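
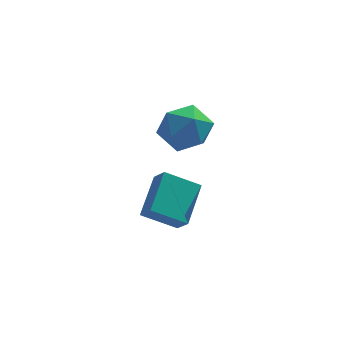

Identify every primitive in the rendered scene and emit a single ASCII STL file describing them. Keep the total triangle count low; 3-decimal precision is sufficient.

solid 
facet normal -0.870 0.066 0.489
outer loop
vertex -3.085 0.883 0.585
vertex -3.432 1.448 -0.109
vertex -3.731 -0.663 -0.354
endloop
endfacet
facet normal 0.361 -0.590 0.722
outer loop
vertex -2.348 -0.768 -1.131
vertex -3.085 0.883 0.585
vertex -3.731 -0.663 -0.354
endloop
endfacet
facet normal -0.869 0.066 0.490
outer loop
vertex -3.731 -0.663 -0.354
vertex -3.432 1.448 -0.109
vertex -4.078 -0.097 -1.047
endloop
endfacet
facet normal -0.336 -0.805 -0.489
outer loop
vertex -4.078 -0.097 -1.047
vertex -2.348 -0.768 -1.131
vertex -3.731 -0.663 -0.354
endloop
endfacet
facet normal 0.335 0.806 0.488
outer loop
vertex -3.085 0.883 0.585
vertex -2.049 1.343 -0.886
vertex -3.432 1.448 -0.109
endloop
endfacet
facet normal 0.361 -0.590 0.722
outer loop
vertex -1.702 0.777 -0.193
vertex -3.085 0.883 0.585
vertex -2.348 -0.768 -1.131
endloop
endfacet
facet normal 0.337 0.805 0.489
outer loop
vertex -1.702 0.777 -0.193
vertex -2.049 1.343 -0.886
vertex -3.085 0.883 0.585
endloop
endfacet
facet normal -0.361 0.590 -0.722
outer loop
vertex -3.432 1.448 -0.109
vertex -2.049 1.343 -0.886
vertex -4.078 -0.097 -1.047
endloop
endfacet
facet normal -0.336 -0.806 -0.488
outer loop
vertex -2.695 -0.203 -1.825
vertex -2.348 -0.768 -1.131
vertex -4.078 -0.097 -1.047
endloop
endfacet
facet normal -0.361 0.590 -0.722
outer loop
vertex -4.078 -0.097 -1.047
vertex -2.049 1.343 -0.886
vertex -2.695 -0.203 -1.825
endloop
endfacet
facet normal 0.870 -0.067 -0.489
outer loop
vertex -2.695 -0.203 -1.825
vertex -1.702 0.777 -0.193
vertex -2.348 -0.768 -1.131
endloop
endfacet
facet normal 0.870 -0.066 -0.489
outer loop
vertex -2.049 1.343 -0.886
vertex -1.702 0.777 -0.193
vertex -2.695 -0.203 -1.825
endloop
endfacet
facet normal -0.317 0.609 0.727
outer loop
vertex -2.853 1.21 3.663
vertex -3.044 0.313 4.332
vertex -2.031 0.825 4.345
endloop
endfacet
facet normal 0.171 0.932 0.320
outer loop
vertex -2.853 1.21 3.663
vertex -2.031 0.825 4.345
vertex -1.785 1.144 3.284
endloop
endfacet
facet normal -0.068 0.933 -0.353
outer loop
vertex -2.853 1.21 3.663
vertex -1.785 1.144 3.284
vertex -2.646 0.828 2.614
endloop
endfacet
facet normal -0.704 0.611 -0.362
outer loop
vertex -2.853 1.21 3.663
vertex -2.646 0.828 2.614
vertex -3.424 0.315 3.262
endloop
endfacet
facet normal -0.859 0.411 0.306
outer loop
vertex -2.853 1.21 3.663
vertex -3.424 0.315 3.262
vertex -3.044 0.313 4.332
endloop
endfacet
facet normal 0.768 0.541 0.341
outer loop
vertex -1.785 1.144 3.284
vertex -2.031 0.825 4.345
vertex -1.316 0.205 3.718
endloop
endfacet
facet normal -0.023 0.020 1.000
outer loop
vertex -2.031 0.825 4.345
vertex -3.044 0.313 4.332
vertex -2.094 -0.308 4.366
endloop
endfacet
facet normal -0.899 -0.302 0.319
outer loop
vertex -3.044 0.313 4.332
vertex -3.424 0.315 3.262
vertex -2.955 -0.624 3.696
endloop
endfacet
facet normal -0.648 0.022 -0.761
outer loop
vertex -3.424 0.315 3.262
vertex -2.646 0.828 2.614
vertex -2.709 -0.305 2.635
endloop
endfacet
facet normal 0.382 0.544 -0.747
outer loop
vertex -2.646 0.828 2.614
vertex -1.785 1.144 3.284
vertex -1.696 0.207 2.648
endloop
endfacet
facet normal 0.704 -0.611 0.362
outer loop
vertex -1.887 -0.69 3.317
vertex -1.316 0.205 3.718
vertex -2.094 -0.308 4.366
endloop
endfacet
facet normal 0.068 -0.933 0.353
outer loop
vertex -1.887 -0.69 3.317
vertex -2.094 -0.308 4.366
vertex -2.955 -0.624 3.696
endloop
endfacet
facet normal -0.171 -0.932 -0.320
outer loop
vertex -1.887 -0.69 3.317
vertex -2.955 -0.624 3.696
vertex -2.709 -0.305 2.635
endloop
endfacet
facet normal 0.317 -0.609 -0.727
outer loop
vertex -1.887 -0.69 3.317
vertex -2.709 -0.305 2.635
vertex -1.696 0.207 2.648
endloop
endfacet
facet normal 0.859 -0.411 -0.306
outer loop
vertex -1.887 -0.69 3.317
vertex -1.696 0.207 2.648
vertex -1.316 0.205 3.718
endloop
endfacet
facet normal 0.648 -0.022 0.761
outer loop
vertex -2.094 -0.308 4.366
vertex -1.316 0.205 3.718
vertex -2.031 0.825 4.345
endloop
endfacet
facet normal -0.382 -0.544 0.747
outer loop
vertex -2.955 -0.624 3.696
vertex -2.094 -0.308 4.366
vertex -3.044 0.313 4.332
endloop
endfacet
facet normal -0.768 -0.541 -0.341
outer loop
vertex -2.709 -0.305 2.635
vertex -2.955 -0.624 3.696
vertex -3.424 0.315 3.262
endloop
endfacet
facet normal 0.023 -0.020 -1.000
outer loop
vertex -1.696 0.207 2.648
vertex -2.709 -0.305 2.635
vertex -2.646 0.828 2.614
endloop
endfacet
facet normal 0.899 0.302 -0.319
outer loop
vertex -1.316 0.205 3.718
vertex -1.696 0.207 2.648
vertex -1.785 1.144 3.284
endloop
endfacet

endsolid


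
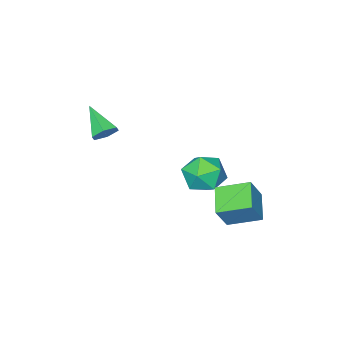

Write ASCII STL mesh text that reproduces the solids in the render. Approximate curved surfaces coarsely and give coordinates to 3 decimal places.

solid 
facet normal 0.161 0.816 -0.554
outer loop
vertex 4.152 -0.337 4.019
vertex 3.88 -0.561 3.61
vertex 3.62 -0.261 3.976
endloop
endfacet
facet normal -0.040 0.266 0.963
outer loop
vertex 4.152 -0.337 4.019
vertex 3.62 -0.261 3.976
vertex 3.66 -1.679 4.37
endloop
endfacet
facet normal 0.161 0.816 -0.555
outer loop
vertex 3.62 -0.261 3.976
vertex 3.88 -0.561 3.61
vertex 3.347 -0.485 3.567
endloop
endfacet
facet normal -0.854 0.117 0.506
outer loop
vertex 3.62 -0.261 3.976
vertex 3.347 -0.485 3.567
vertex 3.66 -1.679 4.37
endloop
endfacet
facet normal 0.161 0.817 -0.554
outer loop
vertex 3.347 -0.485 3.567
vertex 3.88 -0.561 3.61
vertex 3.608 -0.785 3.201
endloop
endfacet
facet normal -0.867 -0.414 -0.278
outer loop
vertex 3.347 -0.485 3.567
vertex 3.608 -0.785 3.201
vertex 3.66 -1.679 4.37
endloop
endfacet
facet normal 0.161 0.817 -0.554
outer loop
vertex 3.608 -0.785 3.201
vertex 3.88 -0.561 3.61
vertex 4.141 -0.861 3.244
endloop
endfacet
facet normal -0.064 -0.794 -0.604
outer loop
vertex 3.608 -0.785 3.201
vertex 4.141 -0.861 3.244
vertex 3.66 -1.679 4.37
endloop
endfacet
facet normal 0.161 0.817 -0.554
outer loop
vertex 4.141 -0.861 3.244
vertex 3.88 -0.561 3.61
vertex 4.413 -0.637 3.653
endloop
endfacet
facet normal 0.751 -0.644 -0.147
outer loop
vertex 4.141 -0.861 3.244
vertex 4.413 -0.637 3.653
vertex 3.66 -1.679 4.37
endloop
endfacet
facet normal 0.161 0.817 -0.554
outer loop
vertex 4.413 -0.637 3.653
vertex 3.88 -0.561 3.61
vertex 4.152 -0.337 4.019
endloop
endfacet
facet normal 0.763 -0.113 0.637
outer loop
vertex 4.413 -0.637 3.653
vertex 4.152 -0.337 4.019
vertex 3.66 -1.679 4.37
endloop
endfacet
facet normal -0.406 0.234 0.883
outer loop
vertex 0.744 1.944 1.531
vertex 0.175 1.245 1.455
vertex 0.978 1.132 1.854
endloop
endfacet
facet normal 0.281 0.424 0.861
outer loop
vertex 0.744 1.944 1.531
vertex 0.978 1.132 1.854
vertex 1.584 1.634 1.409
endloop
endfacet
facet normal 0.369 0.875 0.315
outer loop
vertex 0.744 1.944 1.531
vertex 1.584 1.634 1.409
vertex 1.156 2.057 0.734
endloop
endfacet
facet normal -0.267 0.964 -0.001
outer loop
vertex 0.744 1.944 1.531
vertex 1.156 2.057 0.734
vertex 0.285 1.816 0.762
endloop
endfacet
facet normal -0.745 0.568 0.350
outer loop
vertex 0.744 1.944 1.531
vertex 0.285 1.816 0.762
vertex 0.175 1.245 1.455
endloop
endfacet
facet normal 0.667 -0.160 0.728
outer loop
vertex 1.584 1.634 1.409
vertex 0.978 1.132 1.854
vertex 1.535 0.744 1.258
endloop
endfacet
facet normal -0.445 -0.467 0.764
outer loop
vertex 0.978 1.132 1.854
vertex 0.175 1.245 1.455
vertex 0.664 0.503 1.286
endloop
endfacet
facet normal -0.993 0.071 -0.099
outer loop
vertex 0.175 1.245 1.455
vertex 0.285 1.816 0.762
vertex 0.236 0.926 0.611
endloop
endfacet
facet normal -0.218 0.712 -0.668
outer loop
vertex 0.285 1.816 0.762
vertex 1.156 2.057 0.734
vertex 0.842 1.428 0.166
endloop
endfacet
facet normal 0.808 0.568 -0.156
outer loop
vertex 1.156 2.057 0.734
vertex 1.584 1.634 1.409
vertex 1.645 1.315 0.565
endloop
endfacet
facet normal 0.267 -0.964 0.001
outer loop
vertex 1.076 0.616 0.489
vertex 1.535 0.744 1.258
vertex 0.664 0.503 1.286
endloop
endfacet
facet normal -0.369 -0.875 -0.315
outer loop
vertex 1.076 0.616 0.489
vertex 0.664 0.503 1.286
vertex 0.236 0.926 0.611
endloop
endfacet
facet normal -0.281 -0.424 -0.861
outer loop
vertex 1.076 0.616 0.489
vertex 0.236 0.926 0.611
vertex 0.842 1.428 0.166
endloop
endfacet
facet normal 0.406 -0.234 -0.883
outer loop
vertex 1.076 0.616 0.489
vertex 0.842 1.428 0.166
vertex 1.645 1.315 0.565
endloop
endfacet
facet normal 0.745 -0.568 -0.350
outer loop
vertex 1.076 0.616 0.489
vertex 1.645 1.315 0.565
vertex 1.535 0.744 1.258
endloop
endfacet
facet normal 0.218 -0.712 0.668
outer loop
vertex 0.664 0.503 1.286
vertex 1.535 0.744 1.258
vertex 0.978 1.132 1.854
endloop
endfacet
facet normal -0.808 -0.568 0.156
outer loop
vertex 0.236 0.926 0.611
vertex 0.664 0.503 1.286
vertex 0.175 1.245 1.455
endloop
endfacet
facet normal -0.667 0.160 -0.728
outer loop
vertex 0.842 1.428 0.166
vertex 0.236 0.926 0.611
vertex 0.285 1.816 0.762
endloop
endfacet
facet normal 0.445 0.467 -0.764
outer loop
vertex 1.645 1.315 0.565
vertex 0.842 1.428 0.166
vertex 1.156 2.057 0.734
endloop
endfacet
facet normal 0.993 -0.071 0.099
outer loop
vertex 1.535 0.744 1.258
vertex 1.645 1.315 0.565
vertex 1.584 1.634 1.409
endloop
endfacet
facet normal -0.509 -0.042 -0.860
outer loop
vertex 0.023 3.281 0.573
vertex 0.754 4.106 0.1
vertex 0.825 2.324 0.145
endloop
endfacet
facet normal -0.610 -0.687 0.395
outer loop
vertex 1.426 2.374 1.16
vertex 0.023 3.281 0.573
vertex 0.825 2.324 0.145
endloop
endfacet
facet normal -0.508 -0.042 -0.860
outer loop
vertex 0.825 2.324 0.145
vertex 0.754 4.106 0.1
vertex 1.557 3.15 -0.328
endloop
endfacet
facet normal 0.608 -0.725 -0.324
outer loop
vertex 1.557 3.15 -0.328
vertex 1.426 2.374 1.16
vertex 0.825 2.324 0.145
endloop
endfacet
facet normal -0.608 0.725 0.324
outer loop
vertex 0.023 3.281 0.573
vertex 1.355 4.156 1.115
vertex 0.754 4.106 0.1
endloop
endfacet
facet normal -0.610 -0.688 0.394
outer loop
vertex 0.623 3.33 1.588
vertex 0.023 3.281 0.573
vertex 1.426 2.374 1.16
endloop
endfacet
facet normal -0.608 0.725 0.324
outer loop
vertex 0.623 3.33 1.588
vertex 1.355 4.156 1.115
vertex 0.023 3.281 0.573
endloop
endfacet
facet normal 0.609 0.688 -0.394
outer loop
vertex 0.754 4.106 0.1
vertex 1.355 4.156 1.115
vertex 1.557 3.15 -0.328
endloop
endfacet
facet normal 0.608 -0.725 -0.324
outer loop
vertex 2.157 3.199 0.687
vertex 1.426 2.374 1.16
vertex 1.557 3.15 -0.328
endloop
endfacet
facet normal 0.610 0.687 -0.394
outer loop
vertex 1.557 3.15 -0.328
vertex 1.355 4.156 1.115
vertex 2.157 3.199 0.687
endloop
endfacet
facet normal 0.509 0.042 0.860
outer loop
vertex 2.157 3.199 0.687
vertex 0.623 3.33 1.588
vertex 1.426 2.374 1.16
endloop
endfacet
facet normal 0.509 0.042 0.860
outer loop
vertex 1.355 4.156 1.115
vertex 0.623 3.33 1.588
vertex 2.157 3.199 0.687
endloop
endfacet

endsolid


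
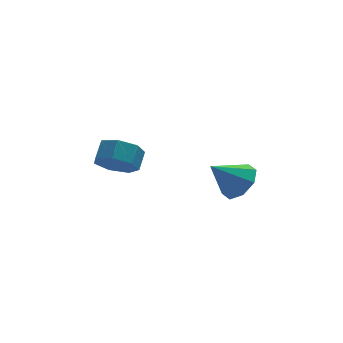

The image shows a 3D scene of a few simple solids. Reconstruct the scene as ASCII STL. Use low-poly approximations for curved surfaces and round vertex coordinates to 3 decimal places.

solid 
facet normal -0.395 -0.701 -0.594
outer loop
vertex -2.865 0.722 -1.47
vertex -3.467 0.44 -0.737
vertex -3.625 1.122 -1.437
endloop
endfacet
facet normal 0.250 0.540 -0.804
outer loop
vertex -2.865 0.722 -1.47
vertex -3.625 1.122 -1.437
vertex -2.47 1.423 -0.876
endloop
endfacet
facet normal 0.249 0.541 -0.803
outer loop
vertex -2.47 1.423 -0.876
vertex -3.625 1.122 -1.437
vertex -3.23 1.822 -0.843
endloop
endfacet
facet normal 0.394 0.701 0.595
outer loop
vertex -2.47 1.423 -0.876
vertex -3.23 1.822 -0.843
vertex -3.073 1.14 -0.143
endloop
endfacet
facet normal -0.394 -0.701 -0.594
outer loop
vertex -3.625 1.122 -1.437
vertex -3.467 0.44 -0.737
vertex -4.266 1.008 -0.877
endloop
endfacet
facet normal -0.536 0.701 -0.470
outer loop
vertex -3.625 1.122 -1.437
vertex -4.266 1.008 -0.877
vertex -3.23 1.822 -0.843
endloop
endfacet
facet normal -0.535 0.701 -0.471
outer loop
vertex -3.23 1.822 -0.843
vertex -4.266 1.008 -0.877
vertex -3.871 1.709 -0.283
endloop
endfacet
facet normal 0.395 0.701 0.594
outer loop
vertex -3.23 1.822 -0.843
vertex -3.871 1.709 -0.283
vertex -3.073 1.14 -0.143
endloop
endfacet
facet normal -0.394 -0.701 -0.594
outer loop
vertex -4.266 1.008 -0.877
vertex -3.467 0.44 -0.737
vertex -4.306 0.466 -0.211
endloop
endfacet
facet normal -0.918 0.334 0.216
outer loop
vertex -4.266 1.008 -0.877
vertex -4.306 0.466 -0.211
vertex -3.871 1.709 -0.283
endloop
endfacet
facet normal -0.918 0.334 0.216
outer loop
vertex -3.871 1.709 -0.283
vertex -4.306 0.466 -0.211
vertex -3.911 1.167 0.383
endloop
endfacet
facet normal 0.395 0.701 0.594
outer loop
vertex -3.871 1.709 -0.283
vertex -3.911 1.167 0.383
vertex -3.073 1.14 -0.143
endloop
endfacet
facet normal -0.394 -0.701 -0.595
outer loop
vertex -4.306 0.466 -0.211
vertex -3.467 0.44 -0.737
vertex -3.715 -0.095 0.058
endloop
endfacet
facet normal -0.608 -0.285 0.741
outer loop
vertex -4.306 0.466 -0.211
vertex -3.715 -0.095 0.058
vertex -3.911 1.167 0.383
endloop
endfacet
facet normal -0.608 -0.285 0.741
outer loop
vertex -3.911 1.167 0.383
vertex -3.715 -0.095 0.058
vertex -3.32 0.605 0.652
endloop
endfacet
facet normal 0.396 0.700 0.594
outer loop
vertex -3.911 1.167 0.383
vertex -3.32 0.605 0.652
vertex -3.073 1.14 -0.143
endloop
endfacet
facet normal -0.395 -0.701 -0.595
outer loop
vertex -3.715 -0.095 0.058
vertex -3.467 0.44 -0.737
vertex -2.937 -0.254 -0.271
endloop
endfacet
facet normal 0.158 -0.689 0.707
outer loop
vertex -3.715 -0.095 0.058
vertex -2.937 -0.254 -0.271
vertex -3.32 0.605 0.652
endloop
endfacet
facet normal 0.158 -0.689 0.707
outer loop
vertex -3.32 0.605 0.652
vertex -2.937 -0.254 -0.271
vertex -2.542 0.446 0.323
endloop
endfacet
facet normal 0.395 0.701 0.594
outer loop
vertex -3.32 0.605 0.652
vertex -2.542 0.446 0.323
vertex -3.073 1.14 -0.143
endloop
endfacet
facet normal -0.395 -0.701 -0.594
outer loop
vertex -2.937 -0.254 -0.271
vertex -3.467 0.44 -0.737
vertex -2.559 0.109 -0.951
endloop
endfacet
facet normal 0.806 -0.575 0.141
outer loop
vertex -2.937 -0.254 -0.271
vertex -2.559 0.109 -0.951
vertex -2.542 0.446 0.323
endloop
endfacet
facet normal 0.807 -0.574 0.141
outer loop
vertex -2.542 0.446 0.323
vertex -2.559 0.109 -0.951
vertex -2.164 0.81 -0.357
endloop
endfacet
facet normal 0.394 0.701 0.594
outer loop
vertex -2.542 0.446 0.323
vertex -2.164 0.81 -0.357
vertex -3.073 1.14 -0.143
endloop
endfacet
facet normal -0.395 -0.700 -0.594
outer loop
vertex -2.559 0.109 -0.951
vertex -3.467 0.44 -0.737
vertex -2.865 0.722 -1.47
endloop
endfacet
facet normal 0.847 -0.027 -0.531
outer loop
vertex -2.559 0.109 -0.951
vertex -2.865 0.722 -1.47
vertex -2.164 0.81 -0.357
endloop
endfacet
facet normal 0.847 -0.027 -0.531
outer loop
vertex -2.164 0.81 -0.357
vertex -2.865 0.722 -1.47
vertex -2.47 1.423 -0.876
endloop
endfacet
facet normal 0.394 0.700 0.595
outer loop
vertex -2.164 0.81 -0.357
vertex -2.47 1.423 -0.876
vertex -3.073 1.14 -0.143
endloop
endfacet
facet normal 0.731 0.025 -0.682
outer loop
vertex 2.565 1.829 -2.45
vertex 2.0 1.221 -3.077
vertex 2.095 2.247 -2.938
endloop
endfacet
facet normal -0.050 0.734 0.677
outer loop
vertex 2.565 1.829 -2.45
vertex 2.095 2.247 -2.938
vertex 0.72 1.179 -1.883
endloop
endfacet
facet normal 0.731 0.025 -0.682
outer loop
vertex 2.095 2.247 -2.938
vertex 2.0 1.221 -3.077
vertex 1.57 2.064 -3.508
endloop
endfacet
facet normal -0.504 0.841 0.194
outer loop
vertex 2.095 2.247 -2.938
vertex 1.57 2.064 -3.508
vertex 0.72 1.179 -1.883
endloop
endfacet
facet normal 0.731 0.024 -0.682
outer loop
vertex 1.57 2.064 -3.508
vertex 2.0 1.221 -3.077
vertex 1.297 1.388 -3.825
endloop
endfacet
facet normal -0.869 0.449 -0.210
outer loop
vertex 1.57 2.064 -3.508
vertex 1.297 1.388 -3.825
vertex 0.72 1.179 -1.883
endloop
endfacet
facet normal 0.731 0.024 -0.682
outer loop
vertex 1.297 1.388 -3.825
vertex 2.0 1.221 -3.077
vertex 1.435 0.613 -3.704
endloop
endfacet
facet normal -0.930 -0.212 -0.299
outer loop
vertex 1.297 1.388 -3.825
vertex 1.435 0.613 -3.704
vertex 0.72 1.179 -1.883
endloop
endfacet
facet normal 0.731 0.023 -0.682
outer loop
vertex 1.435 0.613 -3.704
vertex 2.0 1.221 -3.077
vertex 1.904 0.195 -3.215
endloop
endfacet
facet normal -0.653 -0.757 -0.021
outer loop
vertex 1.435 0.613 -3.704
vertex 1.904 0.195 -3.215
vertex 0.72 1.179 -1.883
endloop
endfacet
facet normal 0.731 0.023 -0.682
outer loop
vertex 1.904 0.195 -3.215
vertex 2.0 1.221 -3.077
vertex 2.429 0.377 -2.646
endloop
endfacet
facet normal -0.200 -0.865 0.461
outer loop
vertex 1.904 0.195 -3.215
vertex 2.429 0.377 -2.646
vertex 0.72 1.179 -1.883
endloop
endfacet
facet normal 0.731 0.023 -0.682
outer loop
vertex 2.429 0.377 -2.646
vertex 2.0 1.221 -3.077
vertex 2.703 1.054 -2.329
endloop
endfacet
facet normal 0.165 -0.472 0.866
outer loop
vertex 2.429 0.377 -2.646
vertex 2.703 1.054 -2.329
vertex 0.72 1.179 -1.883
endloop
endfacet
facet normal 0.731 0.024 -0.682
outer loop
vertex 2.703 1.054 -2.329
vertex 2.0 1.221 -3.077
vertex 2.565 1.829 -2.45
endloop
endfacet
facet normal 0.227 0.190 0.955
outer loop
vertex 2.703 1.054 -2.329
vertex 2.565 1.829 -2.45
vertex 0.72 1.179 -1.883
endloop
endfacet

endsolid


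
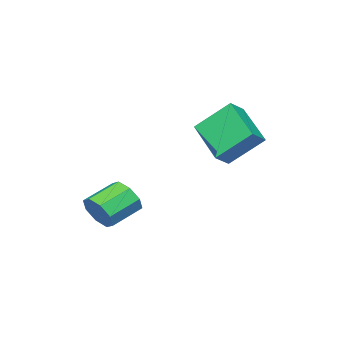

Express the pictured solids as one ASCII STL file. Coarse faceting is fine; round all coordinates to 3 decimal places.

solid 
facet normal 0.895 -0.228 -0.383
outer loop
vertex 4.973 -3.129 -1.715
vertex 4.586 -3.582 -2.349
vertex 4.839 -2.756 -2.25
endloop
endfacet
facet normal 0.397 0.796 0.456
outer loop
vertex 4.973 -3.129 -1.715
vertex 4.839 -2.756 -2.25
vertex 3.621 -2.785 -1.137
endloop
endfacet
facet normal 0.399 0.795 0.457
outer loop
vertex 3.621 -2.785 -1.137
vertex 4.839 -2.756 -2.25
vertex 3.487 -2.411 -1.671
endloop
endfacet
facet normal -0.895 0.227 0.384
outer loop
vertex 3.621 -2.785 -1.137
vertex 3.487 -2.411 -1.671
vertex 3.234 -3.238 -1.771
endloop
endfacet
facet normal 0.895 -0.228 -0.383
outer loop
vertex 4.839 -2.756 -2.25
vertex 4.586 -3.582 -2.349
vertex 4.557 -2.866 -2.843
endloop
endfacet
facet normal 0.140 0.959 -0.245
outer loop
vertex 4.839 -2.756 -2.25
vertex 4.557 -2.866 -2.843
vertex 3.487 -2.411 -1.671
endloop
endfacet
facet normal 0.139 0.959 -0.246
outer loop
vertex 3.487 -2.411 -1.671
vertex 4.557 -2.866 -2.843
vertex 3.205 -2.522 -2.264
endloop
endfacet
facet normal -0.895 0.228 0.383
outer loop
vertex 3.487 -2.411 -1.671
vertex 3.205 -2.522 -2.264
vertex 3.234 -3.238 -1.771
endloop
endfacet
facet normal 0.895 -0.228 -0.383
outer loop
vertex 4.557 -2.866 -2.843
vertex 4.586 -3.582 -2.349
vertex 4.292 -3.396 -3.147
endloop
endfacet
facet normal -0.201 0.561 -0.803
outer loop
vertex 4.557 -2.866 -2.843
vertex 4.292 -3.396 -3.147
vertex 3.205 -2.522 -2.264
endloop
endfacet
facet normal -0.201 0.561 -0.803
outer loop
vertex 3.205 -2.522 -2.264
vertex 4.292 -3.396 -3.147
vertex 2.94 -3.052 -2.568
endloop
endfacet
facet normal -0.895 0.228 0.383
outer loop
vertex 3.205 -2.522 -2.264
vertex 2.94 -3.052 -2.568
vertex 3.234 -3.238 -1.771
endloop
endfacet
facet normal 0.895 -0.229 -0.383
outer loop
vertex 4.292 -3.396 -3.147
vertex 4.586 -3.582 -2.349
vertex 4.199 -4.035 -2.983
endloop
endfacet
facet normal -0.424 -0.167 -0.890
outer loop
vertex 4.292 -3.396 -3.147
vertex 4.199 -4.035 -2.983
vertex 2.94 -3.052 -2.568
endloop
endfacet
facet normal -0.423 -0.166 -0.891
outer loop
vertex 2.94 -3.052 -2.568
vertex 4.199 -4.035 -2.983
vertex 2.847 -3.691 -2.405
endloop
endfacet
facet normal -0.895 0.228 0.383
outer loop
vertex 2.94 -3.052 -2.568
vertex 2.847 -3.691 -2.405
vertex 3.234 -3.238 -1.771
endloop
endfacet
facet normal 0.895 -0.227 -0.384
outer loop
vertex 4.199 -4.035 -2.983
vertex 4.586 -3.582 -2.349
vertex 4.333 -4.409 -2.449
endloop
endfacet
facet normal -0.398 -0.795 -0.457
outer loop
vertex 4.199 -4.035 -2.983
vertex 4.333 -4.409 -2.449
vertex 2.847 -3.691 -2.405
endloop
endfacet
facet normal -0.398 -0.796 -0.455
outer loop
vertex 2.847 -3.691 -2.405
vertex 4.333 -4.409 -2.449
vertex 2.981 -4.064 -1.87
endloop
endfacet
facet normal -0.895 0.228 0.383
outer loop
vertex 2.847 -3.691 -2.405
vertex 2.981 -4.064 -1.87
vertex 3.234 -3.238 -1.771
endloop
endfacet
facet normal 0.895 -0.228 -0.383
outer loop
vertex 4.333 -4.409 -2.449
vertex 4.586 -3.582 -2.349
vertex 4.615 -4.298 -1.856
endloop
endfacet
facet normal -0.139 -0.959 0.246
outer loop
vertex 4.333 -4.409 -2.449
vertex 4.615 -4.298 -1.856
vertex 2.981 -4.064 -1.87
endloop
endfacet
facet normal -0.140 -0.960 0.244
outer loop
vertex 2.981 -4.064 -1.87
vertex 4.615 -4.298 -1.856
vertex 3.263 -3.954 -1.277
endloop
endfacet
facet normal -0.895 0.228 0.383
outer loop
vertex 2.981 -4.064 -1.87
vertex 3.263 -3.954 -1.277
vertex 3.234 -3.238 -1.771
endloop
endfacet
facet normal 0.895 -0.228 -0.383
outer loop
vertex 4.615 -4.298 -1.856
vertex 4.586 -3.582 -2.349
vertex 4.88 -3.768 -1.552
endloop
endfacet
facet normal 0.201 -0.561 0.803
outer loop
vertex 4.615 -4.298 -1.856
vertex 4.88 -3.768 -1.552
vertex 3.263 -3.954 -1.277
endloop
endfacet
facet normal 0.201 -0.561 0.803
outer loop
vertex 3.263 -3.954 -1.277
vertex 4.88 -3.768 -1.552
vertex 3.528 -3.424 -0.973
endloop
endfacet
facet normal -0.895 0.228 0.383
outer loop
vertex 3.263 -3.954 -1.277
vertex 3.528 -3.424 -0.973
vertex 3.234 -3.238 -1.771
endloop
endfacet
facet normal 0.895 -0.228 -0.383
outer loop
vertex 4.88 -3.768 -1.552
vertex 4.586 -3.582 -2.349
vertex 4.973 -3.129 -1.715
endloop
endfacet
facet normal 0.424 0.166 0.891
outer loop
vertex 4.88 -3.768 -1.552
vertex 4.973 -3.129 -1.715
vertex 3.528 -3.424 -0.973
endloop
endfacet
facet normal 0.423 0.167 0.891
outer loop
vertex 3.528 -3.424 -0.973
vertex 4.973 -3.129 -1.715
vertex 3.621 -2.785 -1.137
endloop
endfacet
facet normal -0.895 0.229 0.383
outer loop
vertex 3.528 -3.424 -0.973
vertex 3.621 -2.785 -1.137
vertex 3.234 -3.238 -1.771
endloop
endfacet
facet normal -0.827 0.087 -0.556
outer loop
vertex 0.306 0.125 2.729
vertex 1.162 1.778 1.715
vertex 1.042 -1.041 1.451
endloop
endfacet
facet normal -0.403 -0.780 0.479
outer loop
vertex 1.778 -1.118 1.945
vertex 0.306 0.125 2.729
vertex 1.042 -1.041 1.451
endloop
endfacet
facet normal -0.827 0.087 -0.555
outer loop
vertex 1.042 -1.041 1.451
vertex 1.162 1.778 1.715
vertex 1.898 0.613 0.436
endloop
endfacet
facet normal 0.392 -0.620 -0.680
outer loop
vertex 1.898 0.613 0.436
vertex 1.778 -1.118 1.945
vertex 1.042 -1.041 1.451
endloop
endfacet
facet normal -0.392 0.620 0.680
outer loop
vertex 0.306 0.125 2.729
vertex 1.898 1.701 2.209
vertex 1.162 1.778 1.715
endloop
endfacet
facet normal -0.404 -0.780 0.478
outer loop
vertex 1.042 0.047 3.224
vertex 0.306 0.125 2.729
vertex 1.778 -1.118 1.945
endloop
endfacet
facet normal -0.392 0.620 0.680
outer loop
vertex 1.042 0.047 3.224
vertex 1.898 1.701 2.209
vertex 0.306 0.125 2.729
endloop
endfacet
facet normal 0.403 0.780 -0.479
outer loop
vertex 1.162 1.778 1.715
vertex 1.898 1.701 2.209
vertex 1.898 0.613 0.436
endloop
endfacet
facet normal 0.392 -0.620 -0.680
outer loop
vertex 2.634 0.535 0.931
vertex 1.778 -1.118 1.945
vertex 1.898 0.613 0.436
endloop
endfacet
facet normal 0.404 0.780 -0.478
outer loop
vertex 1.898 0.613 0.436
vertex 1.898 1.701 2.209
vertex 2.634 0.535 0.931
endloop
endfacet
facet normal 0.827 -0.087 0.555
outer loop
vertex 2.634 0.535 0.931
vertex 1.042 0.047 3.224
vertex 1.778 -1.118 1.945
endloop
endfacet
facet normal 0.827 -0.087 0.556
outer loop
vertex 1.898 1.701 2.209
vertex 1.042 0.047 3.224
vertex 2.634 0.535 0.931
endloop
endfacet

endsolid


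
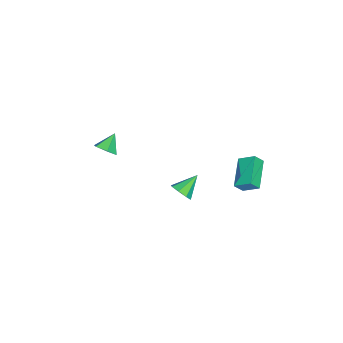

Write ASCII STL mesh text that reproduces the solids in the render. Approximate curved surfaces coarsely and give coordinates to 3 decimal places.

solid 
facet normal -0.417 0.504 -0.756
outer loop
vertex -3.798 4.242 -0.239
vertex -2.007 4.695 -0.924
vertex -3.799 3.243 -0.904
endloop
endfacet
facet normal -0.909 -0.230 0.347
outer loop
vertex -3.453 2.825 -0.276
vertex -3.798 4.242 -0.239
vertex -3.799 3.243 -0.904
endloop
endfacet
facet normal -0.417 0.504 -0.756
outer loop
vertex -3.799 3.243 -0.904
vertex -2.007 4.695 -0.924
vertex -2.008 3.696 -1.589
endloop
endfacet
facet normal -0.001 -0.833 -0.554
outer loop
vertex -2.008 3.696 -1.589
vertex -3.453 2.825 -0.276
vertex -3.799 3.243 -0.904
endloop
endfacet
facet normal 0.001 0.833 0.554
outer loop
vertex -3.798 4.242 -0.239
vertex -1.661 4.277 -0.296
vertex -2.007 4.695 -0.924
endloop
endfacet
facet normal -0.909 -0.230 0.347
outer loop
vertex -3.452 3.824 0.389
vertex -3.798 4.242 -0.239
vertex -3.453 2.825 -0.276
endloop
endfacet
facet normal 0.001 0.833 0.554
outer loop
vertex -3.452 3.824 0.389
vertex -1.661 4.277 -0.296
vertex -3.798 4.242 -0.239
endloop
endfacet
facet normal 0.909 0.230 -0.347
outer loop
vertex -2.007 4.695 -0.924
vertex -1.661 4.277 -0.296
vertex -2.008 3.696 -1.589
endloop
endfacet
facet normal -0.001 -0.833 -0.554
outer loop
vertex -1.662 3.278 -0.961
vertex -3.453 2.825 -0.276
vertex -2.008 3.696 -1.589
endloop
endfacet
facet normal 0.909 0.230 -0.347
outer loop
vertex -2.008 3.696 -1.589
vertex -1.661 4.277 -0.296
vertex -1.662 3.278 -0.961
endloop
endfacet
facet normal 0.417 -0.504 0.756
outer loop
vertex -1.662 3.278 -0.961
vertex -3.452 3.824 0.389
vertex -3.453 2.825 -0.276
endloop
endfacet
facet normal 0.417 -0.504 0.756
outer loop
vertex -1.661 4.277 -0.296
vertex -3.452 3.824 0.389
vertex -1.662 3.278 -0.961
endloop
endfacet
facet normal 0.755 -0.153 -0.638
outer loop
vertex 0.073 -4.47 1.324
vertex -0.292 -4.065 0.795
vertex 0.184 -3.72 1.276
endloop
endfacet
facet normal 0.210 0.031 0.977
outer loop
vertex 0.073 -4.47 1.324
vertex 0.184 -3.72 1.276
vertex -1.228 -3.875 1.585
endloop
endfacet
facet normal 0.755 -0.152 -0.638
outer loop
vertex 0.184 -3.72 1.276
vertex -0.292 -4.065 0.795
vertex -0.181 -3.314 0.747
endloop
endfacet
facet normal 0.041 0.806 0.590
outer loop
vertex 0.184 -3.72 1.276
vertex -0.181 -3.314 0.747
vertex -1.228 -3.875 1.585
endloop
endfacet
facet normal 0.755 -0.152 -0.638
outer loop
vertex -0.181 -3.314 0.747
vertex -0.292 -4.065 0.795
vertex -0.657 -3.659 0.266
endloop
endfacet
facet normal -0.524 0.847 -0.088
outer loop
vertex -0.181 -3.314 0.747
vertex -0.657 -3.659 0.266
vertex -1.228 -3.875 1.585
endloop
endfacet
facet normal 0.755 -0.152 -0.638
outer loop
vertex -0.657 -3.659 0.266
vertex -0.292 -4.065 0.795
vertex -0.768 -4.409 0.313
endloop
endfacet
facet normal -0.918 0.112 -0.379
outer loop
vertex -0.657 -3.659 0.266
vertex -0.768 -4.409 0.313
vertex -1.228 -3.875 1.585
endloop
endfacet
facet normal 0.755 -0.152 -0.638
outer loop
vertex -0.768 -4.409 0.313
vertex -0.292 -4.065 0.795
vertex -0.403 -4.815 0.842
endloop
endfacet
facet normal -0.749 -0.663 0.008
outer loop
vertex -0.768 -4.409 0.313
vertex -0.403 -4.815 0.842
vertex -1.228 -3.875 1.585
endloop
endfacet
facet normal 0.755 -0.152 -0.637
outer loop
vertex -0.403 -4.815 0.842
vertex -0.292 -4.065 0.795
vertex 0.073 -4.47 1.324
endloop
endfacet
facet normal -0.184 -0.704 0.686
outer loop
vertex -0.403 -4.815 0.842
vertex 0.073 -4.47 1.324
vertex -1.228 -3.875 1.585
endloop
endfacet
facet normal 0.752 -0.369 -0.546
outer loop
vertex 1.501 1.202 0.841
vertex 1.059 1.16 0.261
vertex 1.506 1.668 0.533
endloop
endfacet
facet normal 0.284 0.527 0.801
outer loop
vertex 1.501 1.202 0.841
vertex 1.506 1.668 0.533
vertex -0.039 1.7 1.059
endloop
endfacet
facet normal 0.752 -0.369 -0.546
outer loop
vertex 1.506 1.668 0.533
vertex 1.059 1.16 0.261
vertex 1.25 1.837 0.066
endloop
endfacet
facet normal 0.116 0.953 0.281
outer loop
vertex 1.506 1.668 0.533
vertex 1.25 1.837 0.066
vertex -0.039 1.7 1.059
endloop
endfacet
facet normal 0.751 -0.369 -0.547
outer loop
vertex 1.25 1.837 0.066
vertex 1.059 1.16 0.261
vertex 0.881 1.609 -0.287
endloop
endfacet
facet normal -0.305 0.913 -0.270
outer loop
vertex 1.25 1.837 0.066
vertex 0.881 1.609 -0.287
vertex -0.039 1.7 1.059
endloop
endfacet
facet normal 0.751 -0.369 -0.547
outer loop
vertex 0.881 1.609 -0.287
vertex 1.059 1.16 0.261
vertex 0.617 1.118 -0.318
endloop
endfacet
facet normal -0.733 0.427 -0.530
outer loop
vertex 0.881 1.609 -0.287
vertex 0.617 1.118 -0.318
vertex -0.039 1.7 1.059
endloop
endfacet
facet normal 0.751 -0.370 -0.547
outer loop
vertex 0.617 1.118 -0.318
vertex 1.059 1.16 0.261
vertex 0.611 0.652 -0.011
endloop
endfacet
facet normal -0.914 -0.215 -0.344
outer loop
vertex 0.617 1.118 -0.318
vertex 0.611 0.652 -0.011
vertex -0.039 1.7 1.059
endloop
endfacet
facet normal 0.751 -0.370 -0.546
outer loop
vertex 0.611 0.652 -0.011
vertex 1.059 1.16 0.261
vertex 0.867 0.483 0.456
endloop
endfacet
facet normal -0.746 -0.643 0.176
outer loop
vertex 0.611 0.652 -0.011
vertex 0.867 0.483 0.456
vertex -0.039 1.7 1.059
endloop
endfacet
facet normal 0.751 -0.370 -0.546
outer loop
vertex 0.867 0.483 0.456
vertex 1.059 1.16 0.261
vertex 1.236 0.711 0.809
endloop
endfacet
facet normal -0.325 -0.603 0.729
outer loop
vertex 0.867 0.483 0.456
vertex 1.236 0.711 0.809
vertex -0.039 1.7 1.059
endloop
endfacet
facet normal 0.752 -0.370 -0.546
outer loop
vertex 1.236 0.711 0.809
vertex 1.059 1.16 0.261
vertex 1.501 1.202 0.841
endloop
endfacet
facet normal 0.101 -0.119 0.988
outer loop
vertex 1.236 0.711 0.809
vertex 1.501 1.202 0.841
vertex -0.039 1.7 1.059
endloop
endfacet

endsolid


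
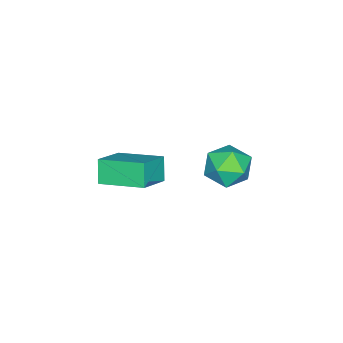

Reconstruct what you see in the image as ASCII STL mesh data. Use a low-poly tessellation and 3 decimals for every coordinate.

solid 
facet normal -0.456 -0.268 0.848
outer loop
vertex 3.249 -4.067 0.407
vertex 3.067 -2.027 0.954
vertex 1.77 -3.992 -0.365
endloop
endfacet
facet normal 0.086 -0.962 -0.258
outer loop
vertex 2.313 -3.673 -1.374
vertex 3.249 -4.067 0.407
vertex 1.77 -3.992 -0.365
endloop
endfacet
facet normal -0.456 -0.269 0.849
outer loop
vertex 1.77 -3.992 -0.365
vertex 3.067 -2.027 0.954
vertex 1.588 -1.952 0.183
endloop
endfacet
facet normal -0.886 0.045 -0.462
outer loop
vertex 1.588 -1.952 0.183
vertex 2.313 -3.673 -1.374
vertex 1.77 -3.992 -0.365
endloop
endfacet
facet normal 0.886 -0.045 0.462
outer loop
vertex 3.249 -4.067 0.407
vertex 3.61 -1.708 -0.055
vertex 3.067 -2.027 0.954
endloop
endfacet
facet normal 0.086 -0.962 -0.258
outer loop
vertex 3.792 -3.748 -0.603
vertex 3.249 -4.067 0.407
vertex 2.313 -3.673 -1.374
endloop
endfacet
facet normal 0.886 -0.045 0.462
outer loop
vertex 3.792 -3.748 -0.603
vertex 3.61 -1.708 -0.055
vertex 3.249 -4.067 0.407
endloop
endfacet
facet normal -0.086 0.962 0.258
outer loop
vertex 3.067 -2.027 0.954
vertex 3.61 -1.708 -0.055
vertex 1.588 -1.952 0.183
endloop
endfacet
facet normal -0.886 0.045 -0.462
outer loop
vertex 2.131 -1.633 -0.827
vertex 2.313 -3.673 -1.374
vertex 1.588 -1.952 0.183
endloop
endfacet
facet normal -0.086 0.962 0.258
outer loop
vertex 1.588 -1.952 0.183
vertex 3.61 -1.708 -0.055
vertex 2.131 -1.633 -0.827
endloop
endfacet
facet normal 0.456 0.268 -0.849
outer loop
vertex 2.131 -1.633 -0.827
vertex 3.792 -3.748 -0.603
vertex 2.313 -3.673 -1.374
endloop
endfacet
facet normal 0.456 0.269 -0.848
outer loop
vertex 3.61 -1.708 -0.055
vertex 3.792 -3.748 -0.603
vertex 2.131 -1.633 -0.827
endloop
endfacet
facet normal -0.605 0.215 0.767
outer loop
vertex 2.344 2.364 2.78
vertex 2.222 1.327 2.975
vertex 3.008 1.867 3.443
endloop
endfacet
facet normal -0.122 0.732 0.670
outer loop
vertex 2.344 2.364 2.78
vertex 3.008 1.867 3.443
vertex 3.385 2.571 2.743
endloop
endfacet
facet normal -0.195 0.981 0.006
outer loop
vertex 2.344 2.364 2.78
vertex 3.385 2.571 2.743
vertex 2.832 2.467 1.842
endloop
endfacet
facet normal -0.723 0.618 -0.308
outer loop
vertex 2.344 2.364 2.78
vertex 2.832 2.467 1.842
vertex 2.113 1.698 1.986
endloop
endfacet
facet normal -0.976 0.145 0.162
outer loop
vertex 2.344 2.364 2.78
vertex 2.113 1.698 1.986
vertex 2.222 1.327 2.975
endloop
endfacet
facet normal 0.528 0.440 0.727
outer loop
vertex 3.385 2.571 2.743
vertex 3.008 1.867 3.443
vertex 3.907 1.662 2.914
endloop
endfacet
facet normal -0.254 -0.396 0.883
outer loop
vertex 3.008 1.867 3.443
vertex 2.222 1.327 2.975
vertex 3.188 0.893 3.058
endloop
endfacet
facet normal -0.855 -0.509 -0.097
outer loop
vertex 2.222 1.327 2.975
vertex 2.113 1.698 1.986
vertex 2.635 0.789 2.157
endloop
endfacet
facet normal -0.446 0.256 -0.857
outer loop
vertex 2.113 1.698 1.986
vertex 2.832 2.467 1.842
vertex 3.012 1.493 1.457
endloop
endfacet
facet normal 0.409 0.843 -0.348
outer loop
vertex 2.832 2.467 1.842
vertex 3.385 2.571 2.743
vertex 3.798 2.033 1.925
endloop
endfacet
facet normal 0.723 -0.618 0.308
outer loop
vertex 3.676 0.996 2.12
vertex 3.907 1.662 2.914
vertex 3.188 0.893 3.058
endloop
endfacet
facet normal 0.195 -0.981 -0.006
outer loop
vertex 3.676 0.996 2.12
vertex 3.188 0.893 3.058
vertex 2.635 0.789 2.157
endloop
endfacet
facet normal 0.122 -0.732 -0.670
outer loop
vertex 3.676 0.996 2.12
vertex 2.635 0.789 2.157
vertex 3.012 1.493 1.457
endloop
endfacet
facet normal 0.605 -0.215 -0.767
outer loop
vertex 3.676 0.996 2.12
vertex 3.012 1.493 1.457
vertex 3.798 2.033 1.925
endloop
endfacet
facet normal 0.976 -0.145 -0.162
outer loop
vertex 3.676 0.996 2.12
vertex 3.798 2.033 1.925
vertex 3.907 1.662 2.914
endloop
endfacet
facet normal 0.446 -0.256 0.857
outer loop
vertex 3.188 0.893 3.058
vertex 3.907 1.662 2.914
vertex 3.008 1.867 3.443
endloop
endfacet
facet normal -0.409 -0.843 0.348
outer loop
vertex 2.635 0.789 2.157
vertex 3.188 0.893 3.058
vertex 2.222 1.327 2.975
endloop
endfacet
facet normal -0.528 -0.440 -0.727
outer loop
vertex 3.012 1.493 1.457
vertex 2.635 0.789 2.157
vertex 2.113 1.698 1.986
endloop
endfacet
facet normal 0.254 0.396 -0.883
outer loop
vertex 3.798 2.033 1.925
vertex 3.012 1.493 1.457
vertex 2.832 2.467 1.842
endloop
endfacet
facet normal 0.855 0.509 0.097
outer loop
vertex 3.907 1.662 2.914
vertex 3.798 2.033 1.925
vertex 3.385 2.571 2.743
endloop
endfacet

endsolid


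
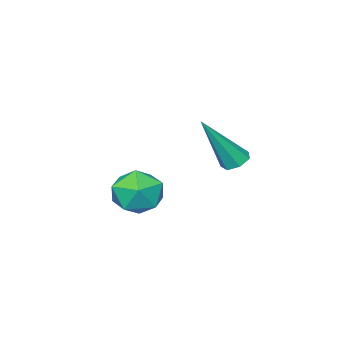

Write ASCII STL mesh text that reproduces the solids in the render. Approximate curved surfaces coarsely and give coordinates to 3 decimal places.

solid 
facet normal -0.564 0.146 0.813
outer loop
vertex -0.692 -1.853 0.503
vertex -1.014 -2.763 0.443
vertex -0.22 -2.564 0.958
endloop
endfacet
facet normal 0.025 0.551 0.834
outer loop
vertex -0.692 -1.853 0.503
vertex -0.22 -2.564 0.958
vertex 0.275 -1.877 0.49
endloop
endfacet
facet normal 0.027 0.966 0.255
outer loop
vertex -0.692 -1.853 0.503
vertex 0.275 -1.877 0.49
vertex -0.213 -1.651 -0.313
endloop
endfacet
facet normal -0.558 0.820 -0.125
outer loop
vertex -0.692 -1.853 0.503
vertex -0.213 -1.651 -0.313
vertex -1.01 -2.198 -0.343
endloop
endfacet
facet normal -0.924 0.312 0.220
outer loop
vertex -0.692 -1.853 0.503
vertex -1.01 -2.198 -0.343
vertex -1.014 -2.763 0.443
endloop
endfacet
facet normal 0.591 0.118 0.798
outer loop
vertex 0.275 -1.877 0.49
vertex -0.22 -2.564 0.958
vertex 0.55 -2.802 0.423
endloop
endfacet
facet normal -0.360 -0.537 0.763
outer loop
vertex -0.22 -2.564 0.958
vertex -1.014 -2.763 0.443
vertex -0.247 -3.349 0.393
endloop
endfacet
facet normal -0.944 -0.266 -0.196
outer loop
vertex -1.014 -2.763 0.443
vertex -1.01 -2.198 -0.343
vertex -0.735 -3.123 -0.41
endloop
endfacet
facet normal -0.352 0.555 -0.754
outer loop
vertex -1.01 -2.198 -0.343
vertex -0.213 -1.651 -0.313
vertex -0.24 -2.436 -0.878
endloop
endfacet
facet normal 0.595 0.791 -0.139
outer loop
vertex -0.213 -1.651 -0.313
vertex 0.275 -1.877 0.49
vertex 0.554 -2.237 -0.363
endloop
endfacet
facet normal 0.558 -0.820 0.125
outer loop
vertex 0.232 -3.147 -0.423
vertex 0.55 -2.802 0.423
vertex -0.247 -3.349 0.393
endloop
endfacet
facet normal -0.027 -0.966 -0.255
outer loop
vertex 0.232 -3.147 -0.423
vertex -0.247 -3.349 0.393
vertex -0.735 -3.123 -0.41
endloop
endfacet
facet normal -0.025 -0.551 -0.834
outer loop
vertex 0.232 -3.147 -0.423
vertex -0.735 -3.123 -0.41
vertex -0.24 -2.436 -0.878
endloop
endfacet
facet normal 0.564 -0.146 -0.813
outer loop
vertex 0.232 -3.147 -0.423
vertex -0.24 -2.436 -0.878
vertex 0.554 -2.237 -0.363
endloop
endfacet
facet normal 0.924 -0.312 -0.220
outer loop
vertex 0.232 -3.147 -0.423
vertex 0.554 -2.237 -0.363
vertex 0.55 -2.802 0.423
endloop
endfacet
facet normal 0.352 -0.555 0.754
outer loop
vertex -0.247 -3.349 0.393
vertex 0.55 -2.802 0.423
vertex -0.22 -2.564 0.958
endloop
endfacet
facet normal -0.595 -0.791 0.139
outer loop
vertex -0.735 -3.123 -0.41
vertex -0.247 -3.349 0.393
vertex -1.014 -2.763 0.443
endloop
endfacet
facet normal -0.591 -0.118 -0.798
outer loop
vertex -0.24 -2.436 -0.878
vertex -0.735 -3.123 -0.41
vertex -1.01 -2.198 -0.343
endloop
endfacet
facet normal 0.360 0.537 -0.763
outer loop
vertex 0.554 -2.237 -0.363
vertex -0.24 -2.436 -0.878
vertex -0.213 -1.651 -0.313
endloop
endfacet
facet normal 0.944 0.266 0.196
outer loop
vertex 0.55 -2.802 0.423
vertex 0.554 -2.237 -0.363
vertex 0.275 -1.877 0.49
endloop
endfacet
facet normal -0.475 0.235 -0.848
outer loop
vertex -0.413 1.199 2.178
vertex -0.852 1.106 2.398
vertex -0.599 1.537 2.376
endloop
endfacet
facet normal 0.853 0.516 -0.080
outer loop
vertex -0.413 1.199 2.178
vertex -0.599 1.537 2.376
vertex 0.112 0.634 4.122
endloop
endfacet
facet normal -0.473 0.234 -0.849
outer loop
vertex -0.599 1.537 2.376
vertex -0.852 1.106 2.398
vertex -0.976 1.551 2.59
endloop
endfacet
facet normal 0.241 0.899 0.366
outer loop
vertex -0.599 1.537 2.376
vertex -0.976 1.551 2.59
vertex 0.112 0.634 4.122
endloop
endfacet
facet normal -0.475 0.234 -0.848
outer loop
vertex -0.976 1.551 2.59
vertex -0.852 1.106 2.398
vertex -1.259 1.23 2.66
endloop
endfacet
facet normal -0.474 0.565 0.675
outer loop
vertex -0.976 1.551 2.59
vertex -1.259 1.23 2.66
vertex 0.112 0.634 4.122
endloop
endfacet
facet normal -0.475 0.234 -0.848
outer loop
vertex -1.259 1.23 2.66
vertex -0.852 1.106 2.398
vertex -1.236 0.816 2.533
endloop
endfacet
facet normal -0.755 -0.230 0.614
outer loop
vertex -1.259 1.23 2.66
vertex -1.236 0.816 2.533
vertex 0.112 0.634 4.122
endloop
endfacet
facet normal -0.474 0.232 -0.850
outer loop
vertex -1.236 0.816 2.533
vertex -0.852 1.106 2.398
vertex -0.923 0.62 2.305
endloop
endfacet
facet normal -0.391 -0.891 0.230
outer loop
vertex -1.236 0.816 2.533
vertex -0.923 0.62 2.305
vertex 0.112 0.634 4.122
endloop
endfacet
facet normal -0.474 0.232 -0.850
outer loop
vertex -0.923 0.62 2.305
vertex -0.852 1.106 2.398
vertex -0.556 0.791 2.147
endloop
endfacet
facet normal 0.346 -0.919 -0.190
outer loop
vertex -0.923 0.62 2.305
vertex -0.556 0.791 2.147
vertex 0.112 0.634 4.122
endloop
endfacet
facet normal -0.475 0.231 -0.849
outer loop
vertex -0.556 0.791 2.147
vertex -0.852 1.106 2.398
vertex -0.413 1.199 2.178
endloop
endfacet
facet normal 0.899 -0.290 -0.327
outer loop
vertex -0.556 0.791 2.147
vertex -0.413 1.199 2.178
vertex 0.112 0.634 4.122
endloop
endfacet

endsolid


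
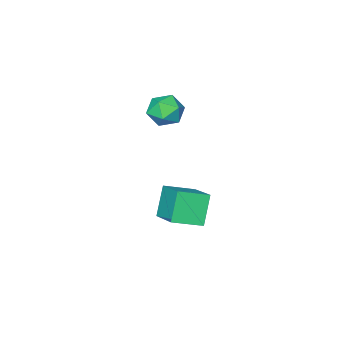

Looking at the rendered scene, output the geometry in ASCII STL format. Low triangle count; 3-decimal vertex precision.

solid 
facet normal -0.853 0.425 -0.302
outer loop
vertex -0.671 -0.018 -3.014
vertex -0.25 1.303 -2.344
vertex -0.111 0.346 -4.083
endloop
endfacet
facet normal -0.274 -0.858 -0.435
outer loop
vertex 0.87 -0.143 -3.736
vertex -0.671 -0.018 -3.014
vertex -0.111 0.346 -4.083
endloop
endfacet
facet normal -0.854 0.424 -0.302
outer loop
vertex -0.111 0.346 -4.083
vertex -0.25 1.303 -2.344
vertex 0.309 1.667 -3.413
endloop
endfacet
facet normal 0.444 0.289 -0.848
outer loop
vertex 0.309 1.667 -3.413
vertex 0.87 -0.143 -3.736
vertex -0.111 0.346 -4.083
endloop
endfacet
facet normal -0.444 -0.289 0.848
outer loop
vertex -0.671 -0.018 -3.014
vertex 0.731 0.814 -1.997
vertex -0.25 1.303 -2.344
endloop
endfacet
facet normal -0.273 -0.858 -0.435
outer loop
vertex 0.311 -0.507 -2.667
vertex -0.671 -0.018 -3.014
vertex 0.87 -0.143 -3.736
endloop
endfacet
facet normal -0.444 -0.289 0.848
outer loop
vertex 0.311 -0.507 -2.667
vertex 0.731 0.814 -1.997
vertex -0.671 -0.018 -3.014
endloop
endfacet
facet normal 0.274 0.858 0.435
outer loop
vertex -0.25 1.303 -2.344
vertex 0.731 0.814 -1.997
vertex 0.309 1.667 -3.413
endloop
endfacet
facet normal 0.444 0.289 -0.848
outer loop
vertex 1.291 1.178 -3.066
vertex 0.87 -0.143 -3.736
vertex 0.309 1.667 -3.413
endloop
endfacet
facet normal 0.273 0.858 0.435
outer loop
vertex 0.309 1.667 -3.413
vertex 0.731 0.814 -1.997
vertex 1.291 1.178 -3.066
endloop
endfacet
facet normal 0.853 -0.425 0.302
outer loop
vertex 1.291 1.178 -3.066
vertex 0.311 -0.507 -2.667
vertex 0.87 -0.143 -3.736
endloop
endfacet
facet normal 0.853 -0.425 0.302
outer loop
vertex 0.731 0.814 -1.997
vertex 0.311 -0.507 -2.667
vertex 1.291 1.178 -3.066
endloop
endfacet
facet normal -0.691 0.430 0.581
outer loop
vertex -0.085 -0.16 1.211
vertex -0.593 -0.489 0.85
vertex -0.308 -0.796 1.416
endloop
endfacet
facet normal -0.083 0.332 0.940
outer loop
vertex -0.085 -0.16 1.211
vertex -0.308 -0.796 1.416
vertex 0.38 -0.644 1.423
endloop
endfacet
facet normal 0.436 0.678 0.592
outer loop
vertex -0.085 -0.16 1.211
vertex 0.38 -0.644 1.423
vertex 0.52 -0.243 0.861
endloop
endfacet
facet normal 0.147 0.989 0.019
outer loop
vertex -0.085 -0.16 1.211
vertex 0.52 -0.243 0.861
vertex -0.081 -0.147 0.507
endloop
endfacet
facet normal -0.550 0.835 0.012
outer loop
vertex -0.085 -0.16 1.211
vertex -0.081 -0.147 0.507
vertex -0.593 -0.489 0.85
endloop
endfacet
facet normal 0.071 -0.364 0.929
outer loop
vertex 0.38 -0.644 1.423
vertex -0.308 -0.796 1.416
vertex 0.161 -1.273 1.193
endloop
endfacet
facet normal -0.914 -0.209 0.347
outer loop
vertex -0.308 -0.796 1.416
vertex -0.593 -0.489 0.85
vertex -0.44 -1.177 0.839
endloop
endfacet
facet normal -0.685 0.448 -0.575
outer loop
vertex -0.593 -0.489 0.85
vertex -0.081 -0.147 0.507
vertex -0.3 -0.776 0.277
endloop
endfacet
facet normal 0.443 0.698 -0.562
outer loop
vertex -0.081 -0.147 0.507
vertex 0.52 -0.243 0.861
vertex 0.388 -0.624 0.284
endloop
endfacet
facet normal 0.909 0.196 0.367
outer loop
vertex 0.52 -0.243 0.861
vertex 0.38 -0.644 1.423
vertex 0.673 -0.931 0.85
endloop
endfacet
facet normal -0.147 -0.989 -0.019
outer loop
vertex 0.165 -1.26 0.489
vertex 0.161 -1.273 1.193
vertex -0.44 -1.177 0.839
endloop
endfacet
facet normal -0.436 -0.678 -0.592
outer loop
vertex 0.165 -1.26 0.489
vertex -0.44 -1.177 0.839
vertex -0.3 -0.776 0.277
endloop
endfacet
facet normal 0.083 -0.332 -0.940
outer loop
vertex 0.165 -1.26 0.489
vertex -0.3 -0.776 0.277
vertex 0.388 -0.624 0.284
endloop
endfacet
facet normal 0.691 -0.430 -0.581
outer loop
vertex 0.165 -1.26 0.489
vertex 0.388 -0.624 0.284
vertex 0.673 -0.931 0.85
endloop
endfacet
facet normal 0.550 -0.835 -0.012
outer loop
vertex 0.165 -1.26 0.489
vertex 0.673 -0.931 0.85
vertex 0.161 -1.273 1.193
endloop
endfacet
facet normal -0.443 -0.698 0.562
outer loop
vertex -0.44 -1.177 0.839
vertex 0.161 -1.273 1.193
vertex -0.308 -0.796 1.416
endloop
endfacet
facet normal -0.909 -0.196 -0.367
outer loop
vertex -0.3 -0.776 0.277
vertex -0.44 -1.177 0.839
vertex -0.593 -0.489 0.85
endloop
endfacet
facet normal -0.071 0.364 -0.929
outer loop
vertex 0.388 -0.624 0.284
vertex -0.3 -0.776 0.277
vertex -0.081 -0.147 0.507
endloop
endfacet
facet normal 0.914 0.209 -0.347
outer loop
vertex 0.673 -0.931 0.85
vertex 0.388 -0.624 0.284
vertex 0.52 -0.243 0.861
endloop
endfacet
facet normal 0.685 -0.448 0.575
outer loop
vertex 0.161 -1.273 1.193
vertex 0.673 -0.931 0.85
vertex 0.38 -0.644 1.423
endloop
endfacet

endsolid


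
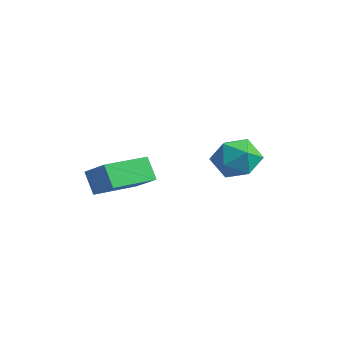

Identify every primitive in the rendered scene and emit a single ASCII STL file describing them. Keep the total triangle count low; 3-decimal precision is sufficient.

solid 
facet normal 0.315 -0.059 0.947
outer loop
vertex 1.282 2.44 1.527
vertex 1.22 1.349 1.48
vertex 2.148 1.856 1.203
endloop
endfacet
facet normal 0.584 0.519 0.625
outer loop
vertex 1.282 2.44 1.527
vertex 2.148 1.856 1.203
vertex 1.885 2.78 0.681
endloop
endfacet
facet normal 0.037 0.918 0.395
outer loop
vertex 1.282 2.44 1.527
vertex 1.885 2.78 0.681
vertex 0.795 2.844 0.635
endloop
endfacet
facet normal -0.569 0.587 0.576
outer loop
vertex 1.282 2.44 1.527
vertex 0.795 2.844 0.635
vertex 0.383 1.96 1.129
endloop
endfacet
facet normal -0.397 -0.017 0.918
outer loop
vertex 1.282 2.44 1.527
vertex 0.383 1.96 1.129
vertex 1.22 1.349 1.48
endloop
endfacet
facet normal 0.952 0.302 0.055
outer loop
vertex 1.885 2.78 0.681
vertex 2.148 1.856 1.203
vertex 2.197 1.9 0.111
endloop
endfacet
facet normal 0.518 -0.633 0.575
outer loop
vertex 2.148 1.856 1.203
vertex 1.22 1.349 1.48
vertex 1.785 1.016 0.605
endloop
endfacet
facet normal -0.634 -0.566 0.527
outer loop
vertex 1.22 1.349 1.48
vertex 0.383 1.96 1.129
vertex 0.695 1.08 0.559
endloop
endfacet
facet normal -0.911 0.411 -0.024
outer loop
vertex 0.383 1.96 1.129
vertex 0.795 2.844 0.635
vertex 0.432 2.004 0.037
endloop
endfacet
facet normal 0.069 0.946 -0.316
outer loop
vertex 0.795 2.844 0.635
vertex 1.885 2.78 0.681
vertex 1.36 2.511 -0.24
endloop
endfacet
facet normal 0.569 -0.587 -0.576
outer loop
vertex 1.298 1.42 -0.287
vertex 2.197 1.9 0.111
vertex 1.785 1.016 0.605
endloop
endfacet
facet normal -0.037 -0.918 -0.395
outer loop
vertex 1.298 1.42 -0.287
vertex 1.785 1.016 0.605
vertex 0.695 1.08 0.559
endloop
endfacet
facet normal -0.584 -0.519 -0.625
outer loop
vertex 1.298 1.42 -0.287
vertex 0.695 1.08 0.559
vertex 0.432 2.004 0.037
endloop
endfacet
facet normal -0.315 0.059 -0.947
outer loop
vertex 1.298 1.42 -0.287
vertex 0.432 2.004 0.037
vertex 1.36 2.511 -0.24
endloop
endfacet
facet normal 0.397 0.017 -0.918
outer loop
vertex 1.298 1.42 -0.287
vertex 1.36 2.511 -0.24
vertex 2.197 1.9 0.111
endloop
endfacet
facet normal 0.911 -0.411 0.024
outer loop
vertex 1.785 1.016 0.605
vertex 2.197 1.9 0.111
vertex 2.148 1.856 1.203
endloop
endfacet
facet normal -0.069 -0.946 0.316
outer loop
vertex 0.695 1.08 0.559
vertex 1.785 1.016 0.605
vertex 1.22 1.349 1.48
endloop
endfacet
facet normal -0.952 -0.302 -0.055
outer loop
vertex 0.432 2.004 0.037
vertex 0.695 1.08 0.559
vertex 0.383 1.96 1.129
endloop
endfacet
facet normal -0.518 0.633 -0.575
outer loop
vertex 1.36 2.511 -0.24
vertex 0.432 2.004 0.037
vertex 0.795 2.844 0.635
endloop
endfacet
facet normal 0.634 0.566 -0.527
outer loop
vertex 2.197 1.9 0.111
vertex 1.36 2.511 -0.24
vertex 1.885 2.78 0.681
endloop
endfacet
facet normal -0.527 -0.022 0.850
outer loop
vertex 0.346 -3.357 1.08
vertex 0.12 -1.342 0.992
vertex -0.851 -3.524 0.334
endloop
endfacet
facet normal 0.112 -0.993 0.043
outer loop
vertex -0.24 -3.498 -0.652
vertex 0.346 -3.357 1.08
vertex -0.851 -3.524 0.334
endloop
endfacet
facet normal -0.527 -0.022 0.850
outer loop
vertex -0.851 -3.524 0.334
vertex 0.12 -1.342 0.992
vertex -1.077 -1.508 0.246
endloop
endfacet
facet normal -0.843 -0.117 -0.525
outer loop
vertex -1.077 -1.508 0.246
vertex -0.24 -3.498 -0.652
vertex -0.851 -3.524 0.334
endloop
endfacet
facet normal 0.843 0.117 0.525
outer loop
vertex 0.346 -3.357 1.08
vertex 0.731 -1.316 0.006
vertex 0.12 -1.342 0.992
endloop
endfacet
facet normal 0.111 -0.993 0.043
outer loop
vertex 0.957 -3.332 0.094
vertex 0.346 -3.357 1.08
vertex -0.24 -3.498 -0.652
endloop
endfacet
facet normal 0.843 0.117 0.525
outer loop
vertex 0.957 -3.332 0.094
vertex 0.731 -1.316 0.006
vertex 0.346 -3.357 1.08
endloop
endfacet
facet normal -0.111 0.993 -0.043
outer loop
vertex 0.12 -1.342 0.992
vertex 0.731 -1.316 0.006
vertex -1.077 -1.508 0.246
endloop
endfacet
facet normal -0.843 -0.117 -0.525
outer loop
vertex -0.466 -1.483 -0.74
vertex -0.24 -3.498 -0.652
vertex -1.077 -1.508 0.246
endloop
endfacet
facet normal -0.111 0.993 -0.044
outer loop
vertex -1.077 -1.508 0.246
vertex 0.731 -1.316 0.006
vertex -0.466 -1.483 -0.74
endloop
endfacet
facet normal 0.527 0.022 -0.850
outer loop
vertex -0.466 -1.483 -0.74
vertex 0.957 -3.332 0.094
vertex -0.24 -3.498 -0.652
endloop
endfacet
facet normal 0.527 0.022 -0.850
outer loop
vertex 0.731 -1.316 0.006
vertex 0.957 -3.332 0.094
vertex -0.466 -1.483 -0.74
endloop
endfacet

endsolid


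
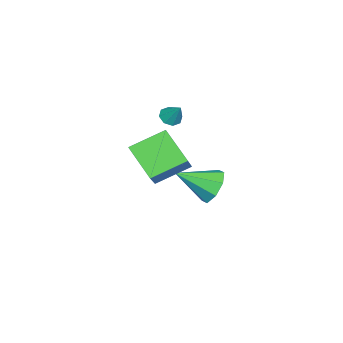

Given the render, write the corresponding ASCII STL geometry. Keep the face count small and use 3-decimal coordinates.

solid 
facet normal -0.424 -0.675 0.603
outer loop
vertex 2.832 -0.846 3.028
vertex 1.472 -1.147 1.736
vertex 3.831 -2.142 2.279
endloop
endfacet
facet normal 0.716 0.159 0.680
outer loop
vertex 4.628 -0.873 1.144
vertex 2.832 -0.846 3.028
vertex 3.831 -2.142 2.279
endloop
endfacet
facet normal -0.424 -0.675 0.604
outer loop
vertex 3.831 -2.142 2.279
vertex 1.472 -1.147 1.736
vertex 2.471 -2.444 0.987
endloop
endfacet
facet normal 0.555 -0.720 -0.416
outer loop
vertex 2.471 -2.444 0.987
vertex 4.628 -0.873 1.144
vertex 3.831 -2.142 2.279
endloop
endfacet
facet normal -0.555 0.721 0.416
outer loop
vertex 2.832 -0.846 3.028
vertex 2.269 0.122 0.601
vertex 1.472 -1.147 1.736
endloop
endfacet
facet normal 0.716 0.159 0.680
outer loop
vertex 3.629 0.424 1.893
vertex 2.832 -0.846 3.028
vertex 4.628 -0.873 1.144
endloop
endfacet
facet normal -0.555 0.720 0.416
outer loop
vertex 3.629 0.424 1.893
vertex 2.269 0.122 0.601
vertex 2.832 -0.846 3.028
endloop
endfacet
facet normal -0.716 -0.159 -0.680
outer loop
vertex 1.472 -1.147 1.736
vertex 2.269 0.122 0.601
vertex 2.471 -2.444 0.987
endloop
endfacet
facet normal 0.555 -0.720 -0.416
outer loop
vertex 3.268 -1.174 -0.148
vertex 4.628 -0.873 1.144
vertex 2.471 -2.444 0.987
endloop
endfacet
facet normal -0.716 -0.159 -0.680
outer loop
vertex 2.471 -2.444 0.987
vertex 2.269 0.122 0.601
vertex 3.268 -1.174 -0.148
endloop
endfacet
facet normal 0.424 0.675 -0.604
outer loop
vertex 3.268 -1.174 -0.148
vertex 3.629 0.424 1.893
vertex 4.628 -0.873 1.144
endloop
endfacet
facet normal 0.424 0.675 -0.604
outer loop
vertex 2.269 0.122 0.601
vertex 3.629 0.424 1.893
vertex 3.268 -1.174 -0.148
endloop
endfacet
facet normal -0.350 0.792 -0.501
outer loop
vertex -0.512 0.279 -3.084
vertex -1.416 -0.166 -3.156
vertex -0.974 0.451 -2.489
endloop
endfacet
facet normal 0.802 0.177 0.571
outer loop
vertex -0.512 0.279 -3.084
vertex -0.974 0.451 -2.489
vertex -0.724 -1.734 -2.164
endloop
endfacet
facet normal -0.349 0.792 -0.501
outer loop
vertex -0.974 0.451 -2.489
vertex -1.416 -0.166 -3.156
vertex -1.696 0.262 -2.284
endloop
endfacet
facet normal 0.228 0.169 0.959
outer loop
vertex -0.974 0.451 -2.489
vertex -1.696 0.262 -2.284
vertex -0.724 -1.734 -2.164
endloop
endfacet
facet normal -0.350 0.792 -0.501
outer loop
vertex -1.696 0.262 -2.284
vertex -1.416 -0.166 -3.156
vertex -2.253 -0.178 -2.59
endloop
endfacet
facet normal -0.392 -0.136 0.910
outer loop
vertex -1.696 0.262 -2.284
vertex -2.253 -0.178 -2.59
vertex -0.724 -1.734 -2.164
endloop
endfacet
facet normal -0.350 0.791 -0.501
outer loop
vertex -2.253 -0.178 -2.59
vertex -1.416 -0.166 -3.156
vertex -2.32 -0.611 -3.227
endloop
endfacet
facet normal -0.695 -0.559 0.453
outer loop
vertex -2.253 -0.178 -2.59
vertex -2.32 -0.611 -3.227
vertex -0.724 -1.734 -2.164
endloop
endfacet
facet normal -0.350 0.792 -0.501
outer loop
vertex -2.32 -0.611 -3.227
vertex -1.416 -0.166 -3.156
vertex -1.858 -0.783 -3.822
endloop
endfacet
facet normal -0.503 -0.852 -0.144
outer loop
vertex -2.32 -0.611 -3.227
vertex -1.858 -0.783 -3.822
vertex -0.724 -1.734 -2.164
endloop
endfacet
facet normal -0.350 0.792 -0.501
outer loop
vertex -1.858 -0.783 -3.822
vertex -1.416 -0.166 -3.156
vertex -1.137 -0.594 -4.027
endloop
endfacet
facet normal 0.070 -0.844 -0.532
outer loop
vertex -1.858 -0.783 -3.822
vertex -1.137 -0.594 -4.027
vertex -0.724 -1.734 -2.164
endloop
endfacet
facet normal -0.350 0.792 -0.501
outer loop
vertex -1.137 -0.594 -4.027
vertex -1.416 -0.166 -3.156
vertex -0.579 -0.154 -3.721
endloop
endfacet
facet normal 0.690 -0.539 -0.483
outer loop
vertex -1.137 -0.594 -4.027
vertex -0.579 -0.154 -3.721
vertex -0.724 -1.734 -2.164
endloop
endfacet
facet normal -0.350 0.791 -0.501
outer loop
vertex -0.579 -0.154 -3.721
vertex -1.416 -0.166 -3.156
vertex -0.512 0.279 -3.084
endloop
endfacet
facet normal 0.993 -0.116 -0.025
outer loop
vertex -0.579 -0.154 -3.721
vertex -0.512 0.279 -3.084
vertex -0.724 -1.734 -2.164
endloop
endfacet
facet normal -0.322 -0.527 -0.787
outer loop
vertex 1.038 -1.596 2.222
vertex 0.518 -1.477 2.355
vertex 0.902 -1.241 2.04
endloop
endfacet
facet normal 0.944 0.321 -0.080
outer loop
vertex 1.038 -1.596 2.222
vertex 0.902 -1.241 2.04
vertex 0.882 -0.883 3.245
endloop
endfacet
facet normal -0.322 -0.527 -0.787
outer loop
vertex 0.902 -1.241 2.04
vertex 0.518 -1.477 2.355
vertex 0.541 -1.025 2.043
endloop
endfacet
facet normal 0.497 0.834 -0.240
outer loop
vertex 0.902 -1.241 2.04
vertex 0.541 -1.025 2.043
vertex 0.882 -0.883 3.245
endloop
endfacet
facet normal -0.324 -0.526 -0.786
outer loop
vertex 0.541 -1.025 2.043
vertex 0.518 -1.477 2.355
vertex 0.167 -1.073 2.229
endloop
endfacet
facet normal -0.161 0.984 -0.071
outer loop
vertex 0.541 -1.025 2.043
vertex 0.167 -1.073 2.229
vertex 0.882 -0.883 3.245
endloop
endfacet
facet normal -0.322 -0.525 -0.787
outer loop
vertex 0.167 -1.073 2.229
vertex 0.518 -1.477 2.355
vertex -0.002 -1.359 2.489
endloop
endfacet
facet normal -0.650 0.684 0.330
outer loop
vertex 0.167 -1.073 2.229
vertex -0.002 -1.359 2.489
vertex 0.882 -0.883 3.245
endloop
endfacet
facet normal -0.322 -0.526 -0.787
outer loop
vertex -0.002 -1.359 2.489
vertex 0.518 -1.477 2.355
vertex 0.134 -1.713 2.67
endloop
endfacet
facet normal -0.680 0.110 0.725
outer loop
vertex -0.002 -1.359 2.489
vertex 0.134 -1.713 2.67
vertex 0.882 -0.883 3.245
endloop
endfacet
facet normal -0.323 -0.526 -0.787
outer loop
vertex 0.134 -1.713 2.67
vertex 0.518 -1.477 2.355
vertex 0.495 -1.93 2.667
endloop
endfacet
facet normal -0.234 -0.402 0.885
outer loop
vertex 0.134 -1.713 2.67
vertex 0.495 -1.93 2.667
vertex 0.882 -0.883 3.245
endloop
endfacet
facet normal -0.322 -0.526 -0.787
outer loop
vertex 0.495 -1.93 2.667
vertex 0.518 -1.477 2.355
vertex 0.87 -1.881 2.481
endloop
endfacet
facet normal 0.427 -0.553 0.715
outer loop
vertex 0.495 -1.93 2.667
vertex 0.87 -1.881 2.481
vertex 0.882 -0.883 3.245
endloop
endfacet
facet normal -0.322 -0.526 -0.787
outer loop
vertex 0.87 -1.881 2.481
vertex 0.518 -1.477 2.355
vertex 1.038 -1.596 2.222
endloop
endfacet
facet normal 0.915 -0.253 0.315
outer loop
vertex 0.87 -1.881 2.481
vertex 1.038 -1.596 2.222
vertex 0.882 -0.883 3.245
endloop
endfacet

endsolid


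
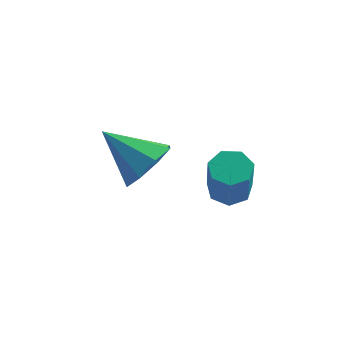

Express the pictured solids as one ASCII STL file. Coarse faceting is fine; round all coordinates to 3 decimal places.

solid 
facet normal 0.792 -0.116 -0.600
outer loop
vertex -0.651 2.378 -3.515
vertex -1.134 2.967 -4.267
vertex -0.481 3.176 -3.445
endloop
endfacet
facet normal 0.156 -0.119 0.981
outer loop
vertex -0.651 2.378 -3.515
vertex -0.481 3.176 -3.445
vertex -2.686 3.193 -3.093
endloop
endfacet
facet normal 0.792 -0.115 -0.600
outer loop
vertex -0.481 3.176 -3.445
vertex -1.134 2.967 -4.267
vertex -0.694 3.852 -3.856
endloop
endfacet
facet normal 0.136 0.546 0.827
outer loop
vertex -0.481 3.176 -3.445
vertex -0.694 3.852 -3.856
vertex -2.686 3.193 -3.093
endloop
endfacet
facet normal 0.792 -0.116 -0.599
outer loop
vertex -0.694 3.852 -3.856
vertex -1.134 2.967 -4.267
vertex -1.164 4.009 -4.508
endloop
endfacet
facet normal -0.172 0.922 0.346
outer loop
vertex -0.694 3.852 -3.856
vertex -1.164 4.009 -4.508
vertex -2.686 3.193 -3.093
endloop
endfacet
facet normal 0.793 -0.116 -0.599
outer loop
vertex -1.164 4.009 -4.508
vertex -1.134 2.967 -4.267
vertex -1.616 3.556 -5.019
endloop
endfacet
facet normal -0.589 0.789 -0.178
outer loop
vertex -1.164 4.009 -4.508
vertex -1.616 3.556 -5.019
vertex -2.686 3.193 -3.093
endloop
endfacet
facet normal 0.792 -0.116 -0.599
outer loop
vertex -1.616 3.556 -5.019
vertex -1.134 2.967 -4.267
vertex -1.786 2.758 -5.089
endloop
endfacet
facet normal -0.869 0.224 -0.441
outer loop
vertex -1.616 3.556 -5.019
vertex -1.786 2.758 -5.089
vertex -2.686 3.193 -3.093
endloop
endfacet
facet normal 0.792 -0.115 -0.599
outer loop
vertex -1.786 2.758 -5.089
vertex -1.134 2.967 -4.267
vertex -1.573 2.082 -4.678
endloop
endfacet
facet normal -0.850 -0.442 -0.287
outer loop
vertex -1.786 2.758 -5.089
vertex -1.573 2.082 -4.678
vertex -2.686 3.193 -3.093
endloop
endfacet
facet normal 0.792 -0.115 -0.599
outer loop
vertex -1.573 2.082 -4.678
vertex -1.134 2.967 -4.267
vertex -1.103 1.925 -4.026
endloop
endfacet
facet normal -0.541 -0.818 0.193
outer loop
vertex -1.573 2.082 -4.678
vertex -1.103 1.925 -4.026
vertex -2.686 3.193 -3.093
endloop
endfacet
facet normal 0.792 -0.115 -0.599
outer loop
vertex -1.103 1.925 -4.026
vertex -1.134 2.967 -4.267
vertex -0.651 2.378 -3.515
endloop
endfacet
facet normal -0.125 -0.685 0.718
outer loop
vertex -1.103 1.925 -4.026
vertex -0.651 2.378 -3.515
vertex -2.686 3.193 -3.093
endloop
endfacet
facet normal -0.116 0.432 -0.895
outer loop
vertex 2.212 2.156 -4.523
vertex 1.585 2.418 -4.315
vertex 2.229 2.712 -4.257
endloop
endfacet
facet normal 0.993 0.025 -0.117
outer loop
vertex 2.212 2.156 -4.523
vertex 2.229 2.712 -4.257
vertex 2.421 1.38 -2.913
endloop
endfacet
facet normal 0.993 0.024 -0.118
outer loop
vertex 2.421 1.38 -2.913
vertex 2.229 2.712 -4.257
vertex 2.439 1.935 -2.647
endloop
endfacet
facet normal 0.116 -0.432 0.894
outer loop
vertex 2.421 1.38 -2.913
vertex 2.439 1.935 -2.647
vertex 1.795 1.642 -2.705
endloop
endfacet
facet normal -0.116 0.432 -0.894
outer loop
vertex 2.229 2.712 -4.257
vertex 1.585 2.418 -4.315
vertex 1.762 3.046 -4.035
endloop
endfacet
facet normal 0.641 0.721 0.264
outer loop
vertex 2.229 2.712 -4.257
vertex 1.762 3.046 -4.035
vertex 2.439 1.935 -2.647
endloop
endfacet
facet normal 0.641 0.721 0.264
outer loop
vertex 2.439 1.935 -2.647
vertex 1.762 3.046 -4.035
vertex 1.971 2.27 -2.425
endloop
endfacet
facet normal 0.116 -0.431 0.895
outer loop
vertex 2.439 1.935 -2.647
vertex 1.971 2.27 -2.425
vertex 1.795 1.642 -2.705
endloop
endfacet
facet normal -0.115 0.431 -0.895
outer loop
vertex 1.762 3.046 -4.035
vertex 1.585 2.418 -4.315
vertex 1.161 2.908 -4.024
endloop
endfacet
facet normal -0.193 0.874 0.446
outer loop
vertex 1.762 3.046 -4.035
vertex 1.161 2.908 -4.024
vertex 1.971 2.27 -2.425
endloop
endfacet
facet normal -0.194 0.873 0.447
outer loop
vertex 1.971 2.27 -2.425
vertex 1.161 2.908 -4.024
vertex 1.371 2.131 -2.414
endloop
endfacet
facet normal 0.116 -0.431 0.895
outer loop
vertex 1.971 2.27 -2.425
vertex 1.371 2.131 -2.414
vertex 1.795 1.642 -2.705
endloop
endfacet
facet normal -0.116 0.431 -0.895
outer loop
vertex 1.161 2.908 -4.024
vertex 1.585 2.418 -4.315
vertex 0.88 2.401 -4.232
endloop
endfacet
facet normal -0.882 0.369 0.293
outer loop
vertex 1.161 2.908 -4.024
vertex 0.88 2.401 -4.232
vertex 1.371 2.131 -2.414
endloop
endfacet
facet normal -0.882 0.369 0.293
outer loop
vertex 1.371 2.131 -2.414
vertex 0.88 2.401 -4.232
vertex 1.09 1.624 -2.622
endloop
endfacet
facet normal 0.116 -0.431 0.895
outer loop
vertex 1.371 2.131 -2.414
vertex 1.09 1.624 -2.622
vertex 1.795 1.642 -2.705
endloop
endfacet
facet normal -0.116 0.432 -0.894
outer loop
vertex 0.88 2.401 -4.232
vertex 1.585 2.418 -4.315
vertex 1.13 1.907 -4.503
endloop
endfacet
facet normal -0.907 -0.414 -0.082
outer loop
vertex 0.88 2.401 -4.232
vertex 1.13 1.907 -4.503
vertex 1.09 1.624 -2.622
endloop
endfacet
facet normal -0.907 -0.414 -0.082
outer loop
vertex 1.09 1.624 -2.622
vertex 1.13 1.907 -4.503
vertex 1.34 1.13 -2.892
endloop
endfacet
facet normal 0.116 -0.430 0.895
outer loop
vertex 1.09 1.624 -2.622
vertex 1.34 1.13 -2.892
vertex 1.795 1.642 -2.705
endloop
endfacet
facet normal -0.115 0.432 -0.895
outer loop
vertex 1.13 1.907 -4.503
vertex 1.585 2.418 -4.315
vertex 1.723 1.798 -4.632
endloop
endfacet
facet normal -0.248 -0.885 -0.394
outer loop
vertex 1.13 1.907 -4.503
vertex 1.723 1.798 -4.632
vertex 1.34 1.13 -2.892
endloop
endfacet
facet normal -0.249 -0.884 -0.394
outer loop
vertex 1.34 1.13 -2.892
vertex 1.723 1.798 -4.632
vertex 1.932 1.021 -3.022
endloop
endfacet
facet normal 0.117 -0.431 0.895
outer loop
vertex 1.34 1.13 -2.892
vertex 1.932 1.021 -3.022
vertex 1.795 1.642 -2.705
endloop
endfacet
facet normal -0.116 0.431 -0.895
outer loop
vertex 1.723 1.798 -4.632
vertex 1.585 2.418 -4.315
vertex 2.212 2.156 -4.523
endloop
endfacet
facet normal 0.596 -0.690 -0.410
outer loop
vertex 1.723 1.798 -4.632
vertex 2.212 2.156 -4.523
vertex 1.932 1.021 -3.022
endloop
endfacet
facet normal 0.597 -0.689 -0.410
outer loop
vertex 1.932 1.021 -3.022
vertex 2.212 2.156 -4.523
vertex 2.421 1.38 -2.913
endloop
endfacet
facet normal 0.117 -0.431 0.895
outer loop
vertex 1.932 1.021 -3.022
vertex 2.421 1.38 -2.913
vertex 1.795 1.642 -2.705
endloop
endfacet

endsolid


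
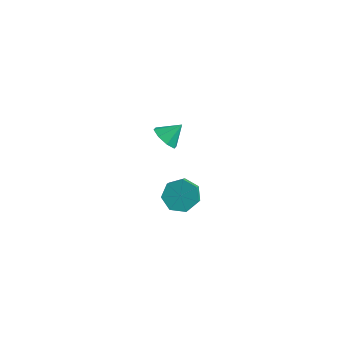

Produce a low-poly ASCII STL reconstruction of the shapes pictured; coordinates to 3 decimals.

solid 
facet normal -0.477 -0.611 -0.632
outer loop
vertex 2.767 1.097 3.244
vertex 2.059 1.419 3.467
vertex 2.607 1.583 2.895
endloop
endfacet
facet normal 0.965 0.238 -0.111
outer loop
vertex 2.767 1.097 3.244
vertex 2.607 1.583 2.895
vertex 2.621 2.141 4.213
endloop
endfacet
facet normal -0.476 -0.612 -0.632
outer loop
vertex 2.607 1.583 2.895
vertex 2.059 1.419 3.467
vertex 2.126 1.973 2.88
endloop
endfacet
facet normal 0.603 0.732 -0.316
outer loop
vertex 2.607 1.583 2.895
vertex 2.126 1.973 2.88
vertex 2.621 2.141 4.213
endloop
endfacet
facet normal -0.477 -0.611 -0.631
outer loop
vertex 2.126 1.973 2.88
vertex 2.059 1.419 3.467
vertex 1.605 2.039 3.21
endloop
endfacet
facet normal 0.038 0.990 -0.139
outer loop
vertex 2.126 1.973 2.88
vertex 1.605 2.039 3.21
vertex 2.621 2.141 4.213
endloop
endfacet
facet normal -0.477 -0.611 -0.632
outer loop
vertex 1.605 2.039 3.21
vertex 2.059 1.419 3.467
vertex 1.35 1.742 3.69
endloop
endfacet
facet normal -0.401 0.859 0.319
outer loop
vertex 1.605 2.039 3.21
vertex 1.35 1.742 3.69
vertex 2.621 2.141 4.213
endloop
endfacet
facet normal -0.477 -0.612 -0.631
outer loop
vertex 1.35 1.742 3.69
vertex 2.059 1.419 3.467
vertex 1.51 1.256 4.04
endloop
endfacet
facet normal -0.455 0.417 0.787
outer loop
vertex 1.35 1.742 3.69
vertex 1.51 1.256 4.04
vertex 2.621 2.141 4.213
endloop
endfacet
facet normal -0.478 -0.611 -0.632
outer loop
vertex 1.51 1.256 4.04
vertex 2.059 1.419 3.467
vertex 1.991 0.865 4.054
endloop
endfacet
facet normal -0.092 -0.078 0.993
outer loop
vertex 1.51 1.256 4.04
vertex 1.991 0.865 4.054
vertex 2.621 2.141 4.213
endloop
endfacet
facet normal -0.476 -0.612 -0.632
outer loop
vertex 1.991 0.865 4.054
vertex 2.059 1.419 3.467
vertex 2.512 0.8 3.725
endloop
endfacet
facet normal 0.473 -0.335 0.815
outer loop
vertex 1.991 0.865 4.054
vertex 2.512 0.8 3.725
vertex 2.621 2.141 4.213
endloop
endfacet
facet normal -0.477 -0.612 -0.631
outer loop
vertex 2.512 0.8 3.725
vertex 2.059 1.419 3.467
vertex 2.767 1.097 3.244
endloop
endfacet
facet normal 0.911 -0.204 0.357
outer loop
vertex 2.512 0.8 3.725
vertex 2.767 1.097 3.244
vertex 2.621 2.141 4.213
endloop
endfacet
facet normal -0.272 0.658 -0.702
outer loop
vertex 2.798 3.799 -3.846
vertex 1.836 3.611 -3.649
vertex 2.434 4.298 -3.237
endloop
endfacet
facet normal 0.866 0.486 0.120
outer loop
vertex 2.798 3.799 -3.846
vertex 2.434 4.298 -3.237
vertex 3.146 2.957 -2.948
endloop
endfacet
facet normal 0.866 0.486 0.120
outer loop
vertex 3.146 2.957 -2.948
vertex 2.434 4.298 -3.237
vertex 2.782 3.456 -2.338
endloop
endfacet
facet normal 0.272 -0.659 0.701
outer loop
vertex 3.146 2.957 -2.948
vertex 2.782 3.456 -2.338
vertex 2.184 2.769 -2.751
endloop
endfacet
facet normal -0.272 0.658 -0.702
outer loop
vertex 2.434 4.298 -3.237
vertex 1.836 3.611 -3.649
vertex 1.619 4.28 -2.938
endloop
endfacet
facet normal 0.212 0.753 0.623
outer loop
vertex 2.434 4.298 -3.237
vertex 1.619 4.28 -2.938
vertex 2.782 3.456 -2.338
endloop
endfacet
facet normal 0.211 0.752 0.624
outer loop
vertex 2.782 3.456 -2.338
vertex 1.619 4.28 -2.938
vertex 1.968 3.437 -2.04
endloop
endfacet
facet normal 0.272 -0.659 0.702
outer loop
vertex 2.782 3.456 -2.338
vertex 1.968 3.437 -2.04
vertex 2.184 2.769 -2.751
endloop
endfacet
facet normal -0.272 0.658 -0.702
outer loop
vertex 1.619 4.28 -2.938
vertex 1.836 3.611 -3.649
vertex 0.968 3.758 -3.175
endloop
endfacet
facet normal -0.602 0.452 0.658
outer loop
vertex 1.619 4.28 -2.938
vertex 0.968 3.758 -3.175
vertex 1.968 3.437 -2.04
endloop
endfacet
facet normal -0.602 0.453 0.658
outer loop
vertex 1.968 3.437 -2.04
vertex 0.968 3.758 -3.175
vertex 1.316 2.915 -2.277
endloop
endfacet
facet normal 0.272 -0.659 0.701
outer loop
vertex 1.968 3.437 -2.04
vertex 1.316 2.915 -2.277
vertex 2.184 2.769 -2.751
endloop
endfacet
facet normal -0.272 0.659 -0.702
outer loop
vertex 0.968 3.758 -3.175
vertex 1.836 3.611 -3.649
vertex 0.97 3.126 -3.769
endloop
endfacet
facet normal -0.962 -0.188 0.197
outer loop
vertex 0.968 3.758 -3.175
vertex 0.97 3.126 -3.769
vertex 1.316 2.915 -2.277
endloop
endfacet
facet normal -0.962 -0.188 0.197
outer loop
vertex 1.316 2.915 -2.277
vertex 0.97 3.126 -3.769
vertex 1.318 2.283 -2.871
endloop
endfacet
facet normal 0.272 -0.659 0.702
outer loop
vertex 1.316 2.915 -2.277
vertex 1.318 2.283 -2.871
vertex 2.184 2.769 -2.751
endloop
endfacet
facet normal -0.272 0.659 -0.702
outer loop
vertex 0.97 3.126 -3.769
vertex 1.836 3.611 -3.649
vertex 1.624 2.859 -4.273
endloop
endfacet
facet normal -0.598 -0.687 -0.413
outer loop
vertex 0.97 3.126 -3.769
vertex 1.624 2.859 -4.273
vertex 1.318 2.283 -2.871
endloop
endfacet
facet normal -0.598 -0.687 -0.413
outer loop
vertex 1.318 2.283 -2.871
vertex 1.624 2.859 -4.273
vertex 1.972 2.016 -3.375
endloop
endfacet
facet normal 0.272 -0.658 0.702
outer loop
vertex 1.318 2.283 -2.871
vertex 1.972 2.016 -3.375
vertex 2.184 2.769 -2.751
endloop
endfacet
facet normal -0.272 0.659 -0.701
outer loop
vertex 1.624 2.859 -4.273
vertex 1.836 3.611 -3.649
vertex 2.438 3.159 -4.307
endloop
endfacet
facet normal 0.217 -0.668 -0.711
outer loop
vertex 1.624 2.859 -4.273
vertex 2.438 3.159 -4.307
vertex 1.972 2.016 -3.375
endloop
endfacet
facet normal 0.217 -0.668 -0.711
outer loop
vertex 1.972 2.016 -3.375
vertex 2.438 3.159 -4.307
vertex 2.786 2.316 -3.409
endloop
endfacet
facet normal 0.272 -0.658 0.702
outer loop
vertex 1.972 2.016 -3.375
vertex 2.786 2.316 -3.409
vertex 2.184 2.769 -2.751
endloop
endfacet
facet normal -0.272 0.659 -0.702
outer loop
vertex 2.438 3.159 -4.307
vertex 1.836 3.611 -3.649
vertex 2.798 3.799 -3.846
endloop
endfacet
facet normal 0.868 -0.147 -0.474
outer loop
vertex 2.438 3.159 -4.307
vertex 2.798 3.799 -3.846
vertex 2.786 2.316 -3.409
endloop
endfacet
facet normal 0.868 -0.147 -0.474
outer loop
vertex 2.786 2.316 -3.409
vertex 2.798 3.799 -3.846
vertex 3.146 2.957 -2.948
endloop
endfacet
facet normal 0.272 -0.658 0.702
outer loop
vertex 2.786 2.316 -3.409
vertex 3.146 2.957 -2.948
vertex 2.184 2.769 -2.751
endloop
endfacet

endsolid
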